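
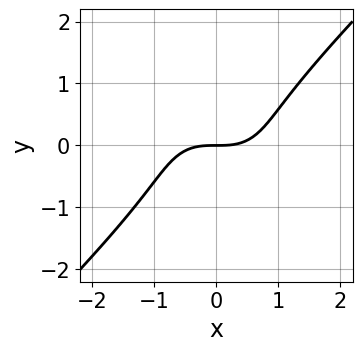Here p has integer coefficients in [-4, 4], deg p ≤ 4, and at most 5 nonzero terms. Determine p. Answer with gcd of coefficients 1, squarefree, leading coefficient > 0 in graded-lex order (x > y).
2*x^3 + x*y^2 - 3*y^3 - 3*y

(a) deg p = 3. The shape is more complex than any degree-2 curve.
(b) Against the integer gridlines: one x-axis crossing is at x = 0; it meets the y-axis at y = 0 (among the integer gridlines).
(c) Assembling these constraints gives the stated polynomial.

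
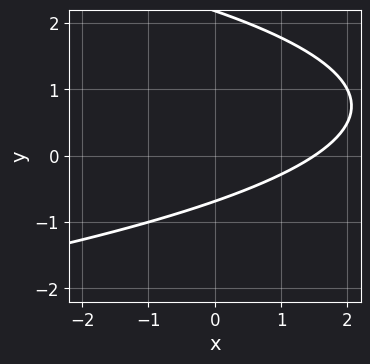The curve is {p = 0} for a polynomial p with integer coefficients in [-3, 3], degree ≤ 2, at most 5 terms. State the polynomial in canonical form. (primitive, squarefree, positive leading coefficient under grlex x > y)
(a) The degree is 2 — no degree-1 curve has this shape.
(b) The integer polynomial consistent with all of this is the stated p.

2*y^2 + 2*x - 3*y - 3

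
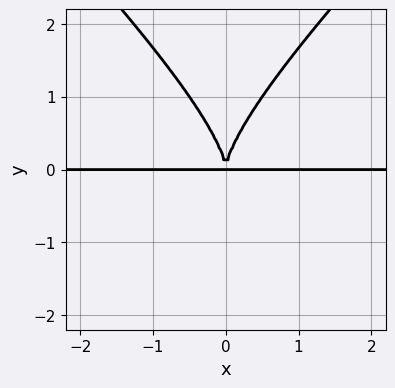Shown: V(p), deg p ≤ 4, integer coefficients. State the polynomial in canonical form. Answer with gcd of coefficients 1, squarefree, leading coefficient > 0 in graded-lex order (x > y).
(a) deg p = 4. No degree-3 curve has this shape.
(b) Symmetries: it's symmetric under x → −x, forcing even powers of x.
(c) Reading off the gridlines: every point of the x-axis in the box is on the curve.
(d) Assembling these constraints gives the stated polynomial.

x^2*y^2 - y^4 + 3*x^2*y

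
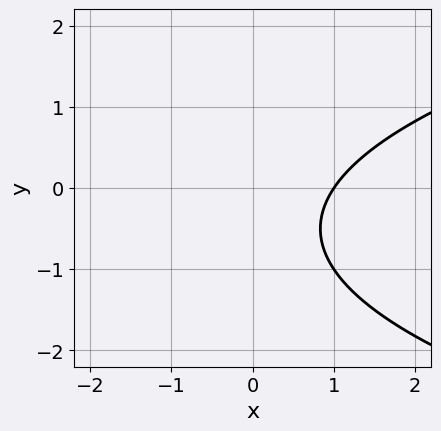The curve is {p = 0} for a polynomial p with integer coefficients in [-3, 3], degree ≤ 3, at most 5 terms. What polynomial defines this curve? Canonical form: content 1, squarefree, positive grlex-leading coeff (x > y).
First, degree: the shape is more complex than any degree-1 curve, so deg p = 2.
Next, against the integer gridlines: one x-axis crossing is at x = 1; no y-intercept at any integer in the box.
Finally, matching integer coefficients to the picture gives p.

2*y^2 - 3*x + 2*y + 3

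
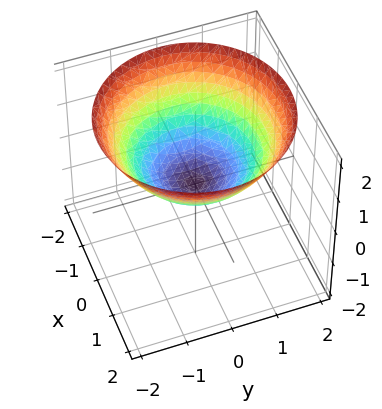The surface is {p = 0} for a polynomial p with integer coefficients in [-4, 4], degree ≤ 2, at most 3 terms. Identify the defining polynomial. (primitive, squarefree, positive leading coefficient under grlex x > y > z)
x^2 + y^2 - 2*z

The degree is 2 — a single bowl opening along one axis; a quadric.
By symmetry, the surface is invariant under rotation about z: p = q(x² + y², z).
Reading off the gridlines: one y-axis crossing is at y = 0; one x-axis crossing is at x = 0; one z-axis crossing is at z = 0.
Together with the visible shape, these determine p as stated.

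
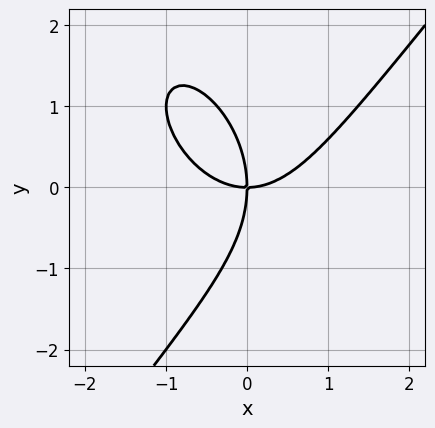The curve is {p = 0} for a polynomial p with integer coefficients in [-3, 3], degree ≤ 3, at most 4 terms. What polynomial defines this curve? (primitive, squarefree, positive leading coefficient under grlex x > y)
2*x^3 - y^3 - 3*x*y

First, the degree is 3 — the shape is more complex than any degree-2 curve.
Next, from the axis intercepts and sections: it crosses the x-axis at the gridline x = 0; it crosses the y-axis at the gridline y = 0.
Finally, together with the visible shape, these determine p as stated.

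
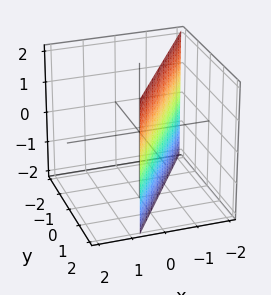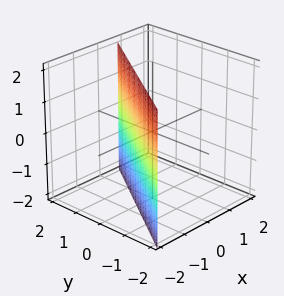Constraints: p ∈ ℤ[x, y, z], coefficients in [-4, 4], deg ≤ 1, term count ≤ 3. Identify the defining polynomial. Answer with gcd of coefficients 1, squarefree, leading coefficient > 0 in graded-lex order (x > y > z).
First, the degree is 1 — the surface is flat (a plane).
Then, from the visible intercepts: one y-axis crossing is at y = 1; it misses every integer gridline on the z-axis.
Finally, putting this together gives p.

3*x - 2*y + 2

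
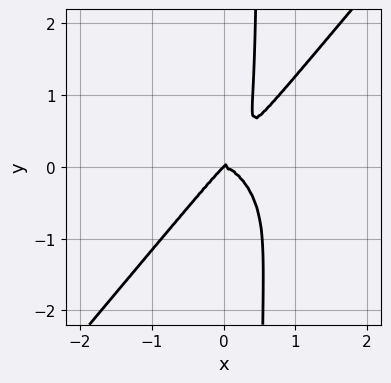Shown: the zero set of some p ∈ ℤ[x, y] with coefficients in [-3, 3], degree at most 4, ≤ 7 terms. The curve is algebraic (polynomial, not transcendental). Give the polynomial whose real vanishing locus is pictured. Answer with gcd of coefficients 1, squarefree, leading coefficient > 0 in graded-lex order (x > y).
2*x^4 + x^2*y^2 - 2*x*y^3 - x*y^2 + y^3

First, the degree is 4 — no degree-3 curve has this shape.
Then, from the axis intercepts and sections: one y-axis crossing is at y = 0; it crosses the x-axis at the gridline x = 0.
Finally, these observations pin down the coefficients.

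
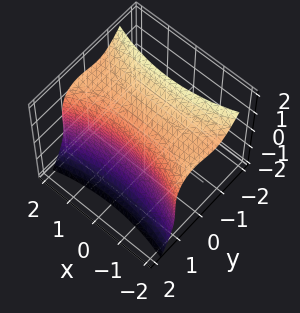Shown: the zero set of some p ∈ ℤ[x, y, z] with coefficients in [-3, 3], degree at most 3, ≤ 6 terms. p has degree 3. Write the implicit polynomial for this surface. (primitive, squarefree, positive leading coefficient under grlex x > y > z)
x^2*y - 3*y^3 - z^3 - 3*y + 3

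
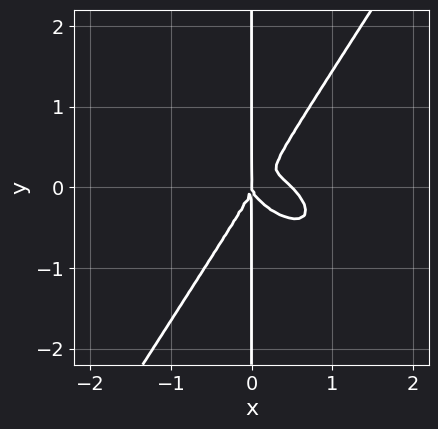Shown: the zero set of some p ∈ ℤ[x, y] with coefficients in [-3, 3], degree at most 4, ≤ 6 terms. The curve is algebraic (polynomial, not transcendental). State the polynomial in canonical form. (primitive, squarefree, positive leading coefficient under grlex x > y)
1. The degree is 4 — the shape is more complex than any degree-3 curve.
2. Reading off the gridlines: every point of the y-axis in the box is on the curve; one x-axis crossing is at x = 0.
3. Together with the visible shape, these determine p as stated.

2*x^4 + 2*x^3*y + x^2*y^2 - 2*x*y^3 - x^3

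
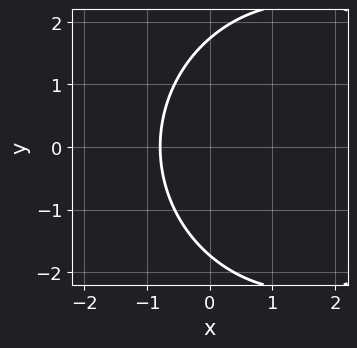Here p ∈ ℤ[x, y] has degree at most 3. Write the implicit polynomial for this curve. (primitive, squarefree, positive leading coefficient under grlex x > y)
x^2 + y^2 - 3*x - 3

(a) Degree: the shape is more complex than any degree-1 curve, so deg p = 2.
(b) Symmetries: mirror symmetry y ↦ −y ⇒ only even powers of y.
(c) Fitting integer coefficients to these (and the overall shape) gives p.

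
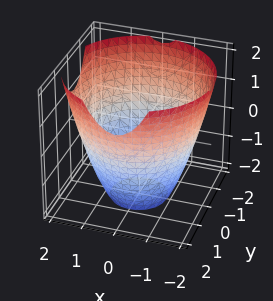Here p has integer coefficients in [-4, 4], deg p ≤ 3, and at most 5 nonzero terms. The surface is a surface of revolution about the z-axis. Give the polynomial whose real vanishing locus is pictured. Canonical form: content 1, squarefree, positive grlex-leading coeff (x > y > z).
First, the degree is 2 — no degree-1 surface has this shape.
Then, symmetry: the z-axis is an axis of rotation, so x and y enter only as x² + y².
Then, checking where it meets the axes: a circular section at z = 0 has radius between 1 and 2; it misses every integer gridline on the z-axis.
Finally, matching integer coefficients to the picture gives p.

x^2 + y^2 - z - 3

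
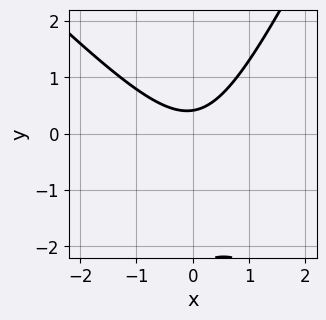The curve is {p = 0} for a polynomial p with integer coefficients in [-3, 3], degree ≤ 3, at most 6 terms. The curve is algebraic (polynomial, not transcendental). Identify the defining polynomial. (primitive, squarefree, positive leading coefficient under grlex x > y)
2*x^2 + x*y - y^2 - 2*y + 1

(a) The degree is 2 — a generic line meets the curve in up to 2 points.
(b) Checking where it meets the axes: no x-intercept at any integer in the box.
(c) Putting this together gives p.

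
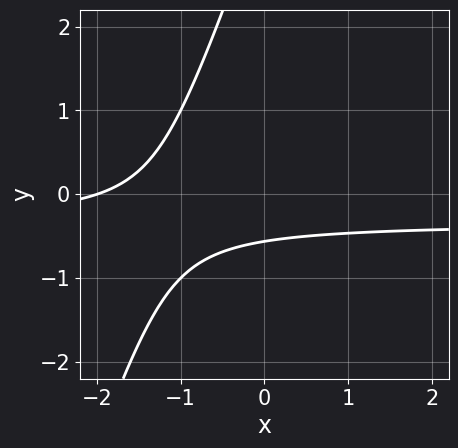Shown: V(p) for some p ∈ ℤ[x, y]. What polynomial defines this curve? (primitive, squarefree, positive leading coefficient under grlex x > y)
3*x*y - y^2 + x + 3*y + 2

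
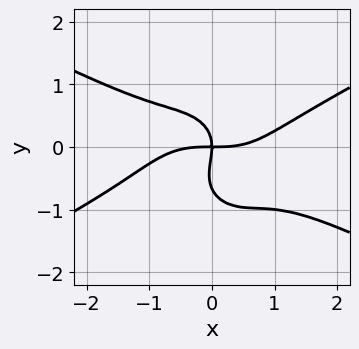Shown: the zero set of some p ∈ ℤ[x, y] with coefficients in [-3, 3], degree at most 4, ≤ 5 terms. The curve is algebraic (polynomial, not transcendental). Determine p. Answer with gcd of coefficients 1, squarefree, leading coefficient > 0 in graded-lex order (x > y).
x^4 - 3*x^2*y^2 - 3*y^4 - 2*y^3 - 3*x*y

1. The degree is 4 — the shape is more complex than any degree-3 curve.
2. Observable constraints: it crosses the x-axis at the gridline x = 0; it meets the y-axis at y = 0 (among the integer gridlines).
3. These observations pin down the coefficients.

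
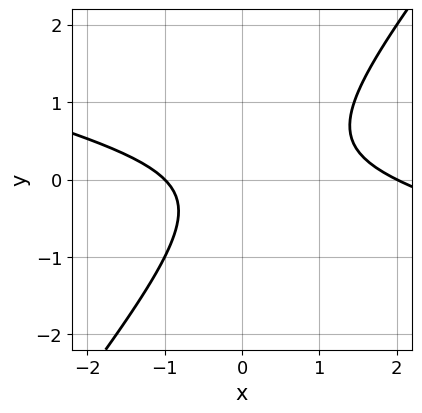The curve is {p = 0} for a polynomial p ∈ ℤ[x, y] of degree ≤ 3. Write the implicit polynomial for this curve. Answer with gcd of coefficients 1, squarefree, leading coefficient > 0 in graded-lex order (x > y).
x^2 + 3*x*y - 3*y^2 - x - 2

1. deg p = 2.
2. Against the integer gridlines: the curve avoids every integer y-axis point in the box; the x-axis gridline crossings are at x ∈ {-1, 2}.
3. Putting this together gives p.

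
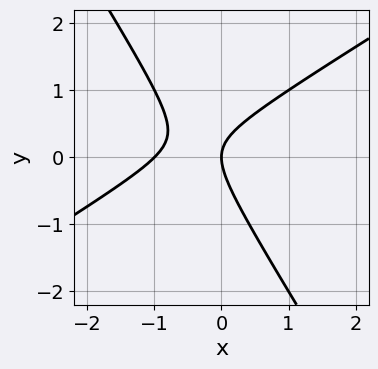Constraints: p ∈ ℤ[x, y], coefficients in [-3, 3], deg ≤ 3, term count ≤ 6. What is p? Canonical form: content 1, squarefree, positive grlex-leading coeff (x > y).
(a) Degree: no degree-1 curve has this shape, so deg p = 2.
(b) Reading off the gridlines: the x-axis gridline crossings are at x ∈ {-1, 0}; one y-axis crossing is at y = 0.
(c) Assembling these constraints gives the stated polynomial.

x^2 - x*y - y^2 + x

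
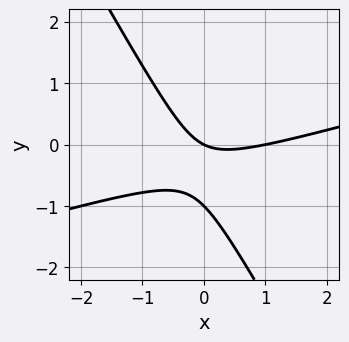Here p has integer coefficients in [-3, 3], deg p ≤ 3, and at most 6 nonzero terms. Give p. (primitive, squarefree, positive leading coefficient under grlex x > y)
x^2 - 3*x*y - 2*y^2 - x - 2*y

First, degree: the shape is more complex than any degree-1 curve, so deg p = 2.
Then, reading off the gridlines: the y-axis gridline crossings are at y ∈ {-1, 0}; the x-axis gridline crossings are at x ∈ {0, 1}.
Finally, putting this together gives p.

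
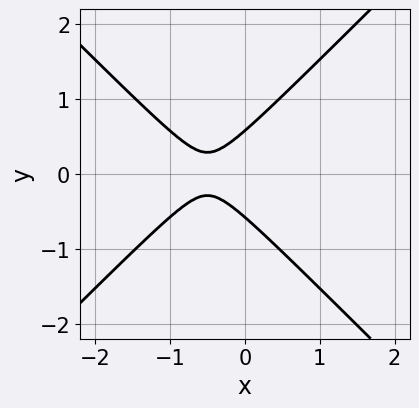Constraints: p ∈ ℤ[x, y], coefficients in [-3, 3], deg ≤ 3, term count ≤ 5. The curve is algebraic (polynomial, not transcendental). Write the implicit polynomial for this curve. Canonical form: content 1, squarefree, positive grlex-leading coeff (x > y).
3*x^2 - 3*y^2 + 3*x + 1

First, degree: a generic line meets the curve in up to 2 points, so deg p = 2.
Then, symmetries: the y ↦ −y reflection is a symmetry, so y appears only in even powers.
Then, from the axis intercepts and sections: it misses every integer gridline on the x-axis.
Finally, solving for integer coefficients yields p as stated.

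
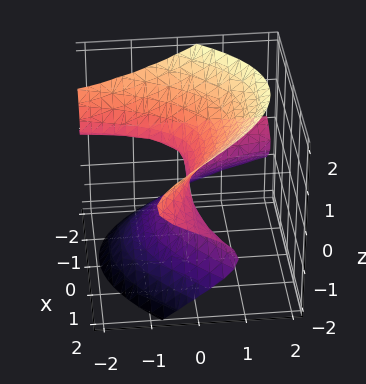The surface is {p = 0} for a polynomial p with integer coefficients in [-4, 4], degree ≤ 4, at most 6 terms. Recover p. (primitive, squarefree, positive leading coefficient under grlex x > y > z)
(a) deg p = 3. The shape is more complex than any degree-2 surface.
(b) Checking where it meets the axes: one z-axis crossing is at z = 0; it meets the y-axis at y = 0 (among the integer gridlines); the visible x-axis segment lies entirely on the surface.
(c) Putting this together gives p.

2*x^2*z + 3*y*z^2 - 3*z^3 + x*y + 2*y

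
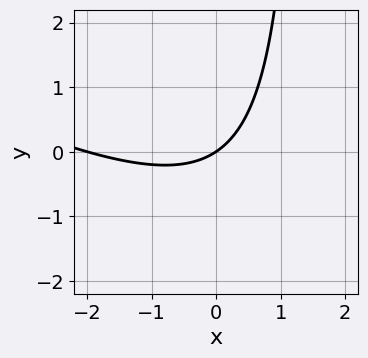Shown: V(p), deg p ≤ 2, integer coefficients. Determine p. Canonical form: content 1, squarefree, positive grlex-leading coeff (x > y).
x^2 + 2*x*y + 2*x - 3*y

The degree is 2 — the shape is more complex than any degree-1 curve.
From the axis intercepts and sections: the x-axis gridline crossings are at x ∈ {-2, 0}; it meets the y-axis at y = 0 (among the integer gridlines).
Together with the visible shape, these determine p as stated.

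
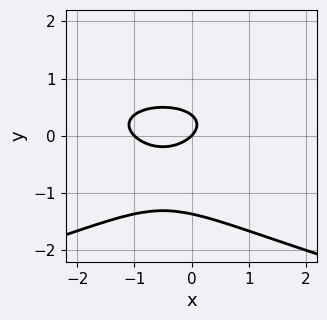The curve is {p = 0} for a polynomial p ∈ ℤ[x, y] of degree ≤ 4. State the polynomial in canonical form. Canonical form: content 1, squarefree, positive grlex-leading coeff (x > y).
1. The degree is 3 — the shape is more complex than any degree-2 curve.
2. Checking where it meets the axes: among the integer gridlines, it crosses the x-axis at x ∈ {-1, 0}; it crosses the y-axis at the gridline y = 0.
3. The integer polynomial consistent with all of this is the stated p.

2*y^3 + x^2 + 2*y^2 + x - y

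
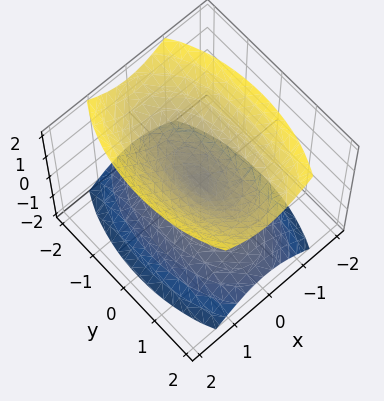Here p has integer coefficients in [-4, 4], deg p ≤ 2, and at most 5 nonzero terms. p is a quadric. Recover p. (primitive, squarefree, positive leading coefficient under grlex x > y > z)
(a) The picture has 2 separate pieces. Treating them together as one polynomial.
(b) The degree is 2 — a double cone through the origin; a quadric.
(c) Symmetries: the y ↦ −y reflection is a symmetry, so y appears only in even powers; the z ↦ −z reflection is a symmetry, so z appears only in even powers; it's symmetric under x → −x, forcing even powers of x.
(d) Observable constraints: one z-axis crossing is at z = 0; it meets the x-axis at x = 0 (among the integer gridlines); it crosses the y-axis at the gridline y = 0.
(e) Fitting integer coefficients to these (and the overall shape) gives p.

3*x^2 + y^2 - 2*z^2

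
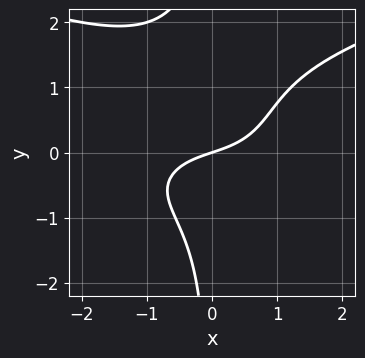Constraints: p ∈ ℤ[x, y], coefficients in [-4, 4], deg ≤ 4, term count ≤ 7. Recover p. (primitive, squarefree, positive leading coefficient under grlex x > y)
First, deg p = 4. No degree-3 curve has this shape.
Then, against the integer gridlines: it crosses the y-axis at the gridline y = 0; it crosses the x-axis at the gridline x = 0.
Finally, fitting integer coefficients to these (and the overall shape) gives p.

2*x*y^3 - x^3 - 2*x*y^2 - x + 3*y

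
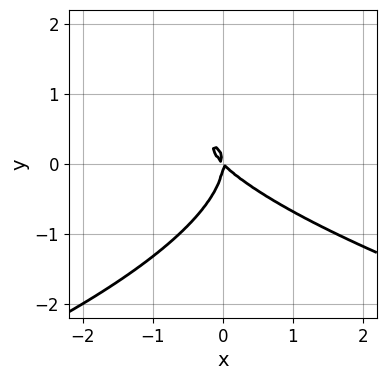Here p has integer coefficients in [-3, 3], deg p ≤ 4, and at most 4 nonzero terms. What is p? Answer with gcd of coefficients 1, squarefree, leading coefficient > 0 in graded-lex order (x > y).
y^3 + x^2 + x*y

First, the degree is 3 — no degree-2 curve has this shape.
Then, from the visible intercepts: it meets the x-axis at x = 0 (among the integer gridlines); it meets the y-axis at y = 0 (among the integer gridlines).
Finally, putting this together gives p.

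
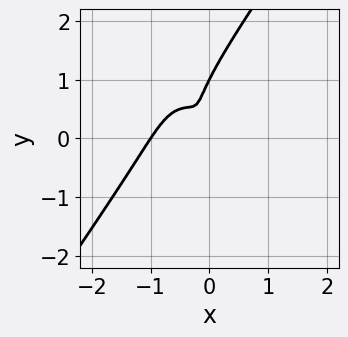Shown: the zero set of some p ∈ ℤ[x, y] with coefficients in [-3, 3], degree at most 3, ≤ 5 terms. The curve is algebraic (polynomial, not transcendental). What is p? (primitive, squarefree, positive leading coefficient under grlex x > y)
3*x^3 - y^3 + 3*x^2 + 2*x*y + y^2

deg p = 3. The shape is more complex than any degree-2 curve.
Reading off the gridlines: it crosses the y-axis at the gridline y = 1; one x-axis crossing is at x = -1.
Putting this together gives p.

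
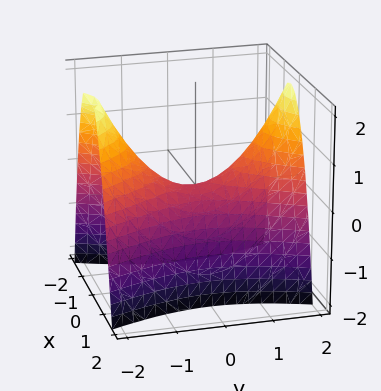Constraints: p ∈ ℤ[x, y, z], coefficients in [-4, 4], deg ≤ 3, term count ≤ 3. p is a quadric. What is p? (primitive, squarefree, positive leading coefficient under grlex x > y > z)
3*x^2 - y^2 + 2*z

First, deg p = 2. A saddle surface; a quadric.
Then, symmetries: the y ↦ −y reflection is a symmetry, so y appears only in even powers; it's symmetric under x → −x, forcing even powers of x.
Then, from the visible intercepts: one y-axis crossing is at y = 0; it meets the z-axis at z = 0 (among the integer gridlines); it meets the x-axis at x = 0 (among the integer gridlines).
Finally, together with the visible shape, these determine p as stated.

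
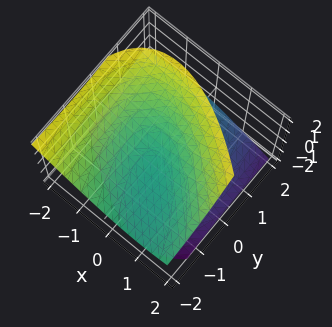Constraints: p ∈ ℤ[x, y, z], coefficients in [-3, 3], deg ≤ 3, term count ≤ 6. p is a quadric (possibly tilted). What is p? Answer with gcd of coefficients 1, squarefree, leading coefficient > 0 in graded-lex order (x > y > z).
2*x^2 + 2*x*y + y^2 + 3*y*z - 3*z^2 + 1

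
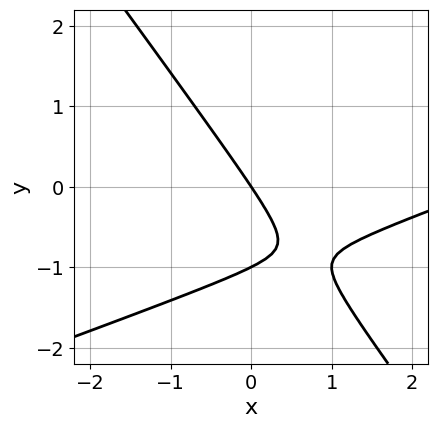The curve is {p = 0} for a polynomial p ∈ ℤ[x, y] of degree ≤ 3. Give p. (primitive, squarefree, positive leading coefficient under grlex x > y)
(a) The degree is 2 — no degree-1 curve has this shape.
(b) From the visible intercepts: it meets the x-axis at x = 0 (among the integer gridlines); among the integer gridlines, it crosses the y-axis at y ∈ {-1, 0}.
(c) These observations pin down the coefficients.

x^2 - 2*x*y - 2*y^2 - 3*x - 2*y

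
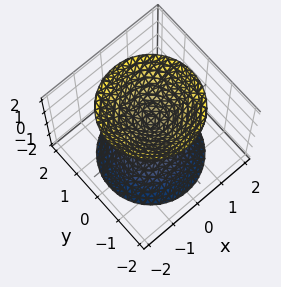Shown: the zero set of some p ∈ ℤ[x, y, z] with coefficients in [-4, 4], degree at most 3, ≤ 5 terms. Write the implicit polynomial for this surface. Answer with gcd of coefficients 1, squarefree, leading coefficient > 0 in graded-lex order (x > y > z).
First, there are 2 components. Treating them together as one polynomial.
Then, the degree is 2 — two separate bowl-shaped sheets opening away from each other; a quadric.
Next, symmetries: it's symmetric under z → −z, forcing even powers of z; the z-axis is an axis of rotation, so x and y enter only as x² + y².
Next, checking where it meets the axes: no x-intercept at any integer in the box; no y-intercept at any integer in the box; a circular section at z = 2 has radius between 1 and 2.
Finally, solving for integer coefficients yields p as stated.

3*x^2 + 3*y^2 - 2*z^2 + 1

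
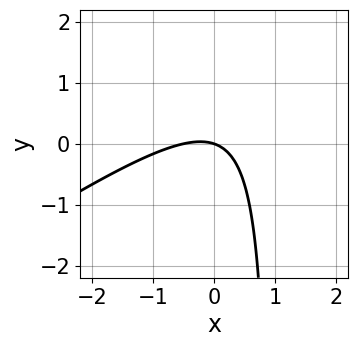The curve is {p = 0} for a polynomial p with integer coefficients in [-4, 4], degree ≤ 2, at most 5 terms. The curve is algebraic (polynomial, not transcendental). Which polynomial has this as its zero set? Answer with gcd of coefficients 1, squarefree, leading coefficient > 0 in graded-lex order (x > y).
The degree is 2 — a generic line meets the curve in up to 2 points.
Observable constraints: one x-axis crossing is at x = 0; one y-axis crossing is at y = 0.
Fitting integer coefficients to these (and the overall shape) gives p.

2*x^2 - 3*x*y + x + 3*y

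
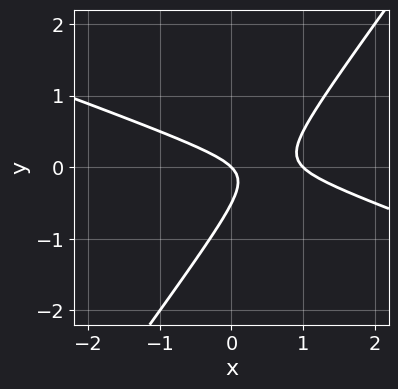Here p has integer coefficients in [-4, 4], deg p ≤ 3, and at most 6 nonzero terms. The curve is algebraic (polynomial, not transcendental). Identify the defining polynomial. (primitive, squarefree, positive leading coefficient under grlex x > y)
x^2 + 2*x*y - 2*y^2 - x - y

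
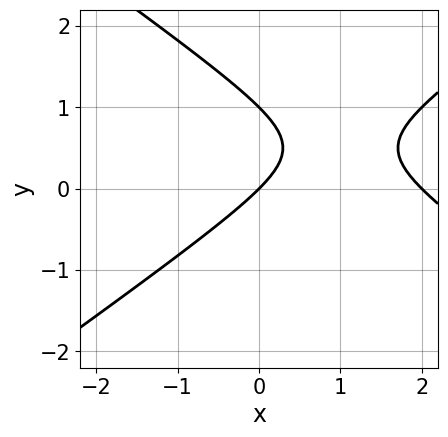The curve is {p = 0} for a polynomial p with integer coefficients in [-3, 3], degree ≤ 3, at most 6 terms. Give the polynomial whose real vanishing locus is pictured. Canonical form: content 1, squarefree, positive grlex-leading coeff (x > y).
x^2 - 2*y^2 - 2*x + 2*y

Degree: the shape is more complex than any degree-1 curve, so deg p = 2.
Reading off the gridlines: the y-axis gridline crossings are at y ∈ {0, 1}; among the integer gridlines, it crosses the x-axis at x ∈ {0, 2}.
Fitting integer coefficients to these (and the overall shape) gives p.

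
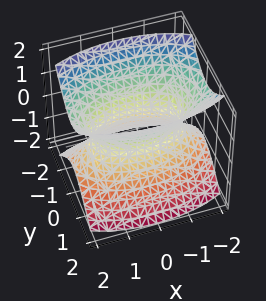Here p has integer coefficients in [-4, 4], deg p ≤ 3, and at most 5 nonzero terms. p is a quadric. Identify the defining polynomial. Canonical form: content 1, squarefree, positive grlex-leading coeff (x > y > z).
x^2 + 3*y^2 - 2*z^2 - 2

1. deg p = 2. One connected sheet with a waist; a quadric.
2. Symmetries: it's symmetric under x → −x, forcing even powers of x; it's symmetric under z → −z, forcing even powers of z; the y ↦ −y reflection is a symmetry, so y appears only in even powers.
3. Reading off the gridlines: it misses every integer gridline on the z-axis.
4. Fitting integer coefficients to these (and the overall shape) gives p.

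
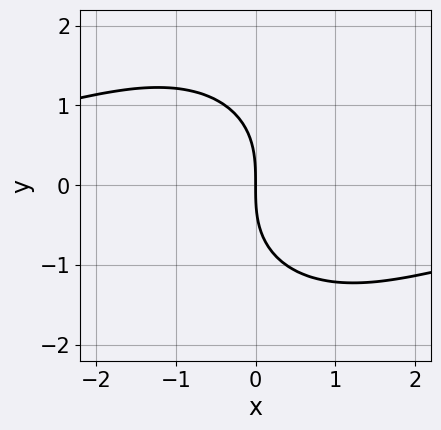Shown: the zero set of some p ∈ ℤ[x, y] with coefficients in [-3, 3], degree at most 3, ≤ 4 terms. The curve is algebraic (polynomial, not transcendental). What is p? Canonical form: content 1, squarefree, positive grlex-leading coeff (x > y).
1. Degree: no degree-2 curve has this shape, so deg p = 3.
2. Against the integer gridlines: one x-axis crossing is at x = 0; it crosses the y-axis at the gridline y = 0.
3. Fitting integer coefficients to these (and the overall shape) gives p.

x^2*y + y^3 + 3*x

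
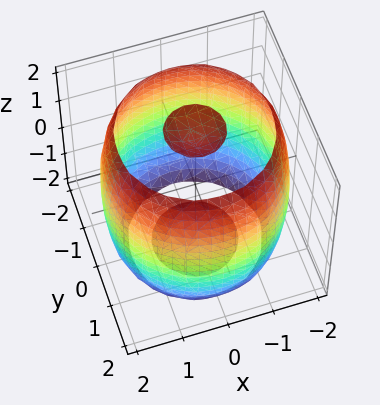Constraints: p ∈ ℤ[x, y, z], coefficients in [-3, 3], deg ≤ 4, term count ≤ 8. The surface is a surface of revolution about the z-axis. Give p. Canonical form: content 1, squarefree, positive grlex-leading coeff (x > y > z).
x^4 + 2*x^2*y^2 + y^4 - 3*x^2 - 3*y^2 + z^2 - 3

1. There are 3 components.
2. Degree: no degree-3 surface has this shape, so deg p = 4.
3. Symmetries: the surface is invariant under rotation about z: p = q(x² + y², z).
4. Checking where it meets the axes: a circular section at z = 1 has radius between 1 and 2.
5. Solving for integer coefficients yields p as stated.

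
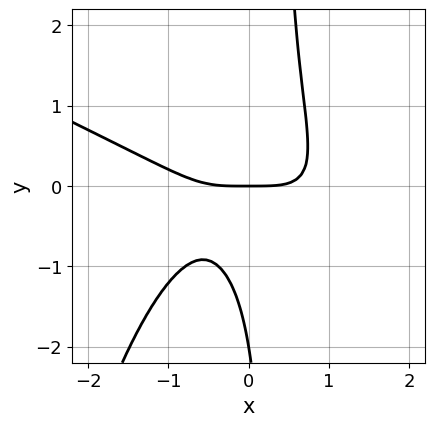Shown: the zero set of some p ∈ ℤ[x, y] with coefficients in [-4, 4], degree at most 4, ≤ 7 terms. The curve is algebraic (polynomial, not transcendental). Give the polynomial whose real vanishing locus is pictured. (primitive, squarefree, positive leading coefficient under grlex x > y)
x^4 + 2*x^3*y + 3*x*y^2 - y^2 - 2*y

deg p = 4. No degree-3 curve has this shape.
From the visible intercepts: it crosses the x-axis at the gridline x = 0; the y-axis gridline crossings are at y ∈ {-2, 0}.
Assembling these constraints gives the stated polynomial.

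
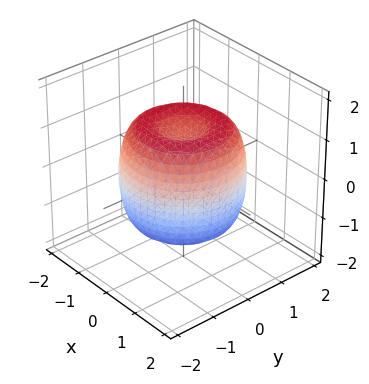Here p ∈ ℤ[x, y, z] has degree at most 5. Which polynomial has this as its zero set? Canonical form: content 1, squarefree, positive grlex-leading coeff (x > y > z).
First, the degree is 4 — the shape is more complex than any degree-3 surface.
Then, by symmetry, the surface is invariant under rotation about z: p = q(x² + y², z).
Next, from the axis intercepts and sections: the z-axis gridline crossings are at z ∈ {-1, 1}; a circular section at z = 1 has radius between 1 and 2.
Finally, together with the visible shape, these determine p as stated.

2*x^4 + 4*x^2*y^2 + 2*y^4 - 3*x^2 - 3*y^2 + 2*z^2 - 2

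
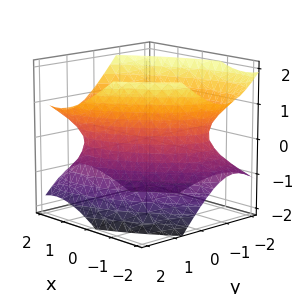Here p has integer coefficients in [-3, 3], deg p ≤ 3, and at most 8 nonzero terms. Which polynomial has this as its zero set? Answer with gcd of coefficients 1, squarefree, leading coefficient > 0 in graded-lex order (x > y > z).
(a) Degree: a generic line meets the surface in up to 2 points, so deg p = 2.
(b) Checking where it meets the axes: the y-axis gridline crossings are at y ∈ {-1, 1}; no z-intercept at any integer in the box.
(c) Fitting integer coefficients to these (and the overall shape) gives p.

2*x^2 - 3*x*y + 3*y^2 - y*z - 3*z^2 - 3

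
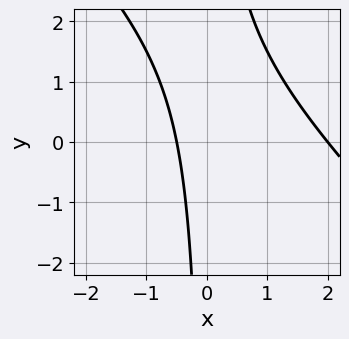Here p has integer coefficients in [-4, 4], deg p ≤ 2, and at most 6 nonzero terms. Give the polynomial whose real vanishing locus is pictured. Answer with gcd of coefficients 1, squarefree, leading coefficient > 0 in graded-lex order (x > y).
2*x^2 + 2*x*y - 3*x - 2

(a) deg p = 2. No degree-1 curve has this shape.
(b) Reading off the gridlines: one x-axis crossing is at x = 2; it misses every integer gridline on the y-axis.
(c) Assembling these constraints gives the stated polynomial.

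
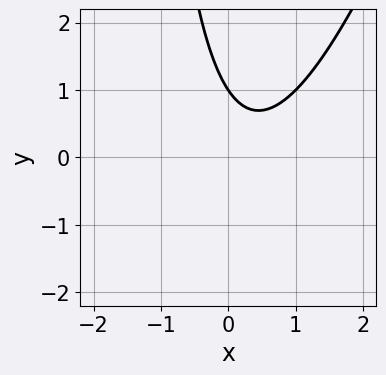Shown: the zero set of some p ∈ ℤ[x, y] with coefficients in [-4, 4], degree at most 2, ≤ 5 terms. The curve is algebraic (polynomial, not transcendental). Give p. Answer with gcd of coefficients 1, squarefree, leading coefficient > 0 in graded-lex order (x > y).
3*x^2 - x*y - 2*x - 2*y + 2

1. deg p = 2. A generic line meets the curve in up to 2 points.
2. Against the integer gridlines: it meets the y-axis at y = 1 (among the integer gridlines); it misses every integer gridline on the x-axis.
3. Fitting integer coefficients to these (and the overall shape) gives p.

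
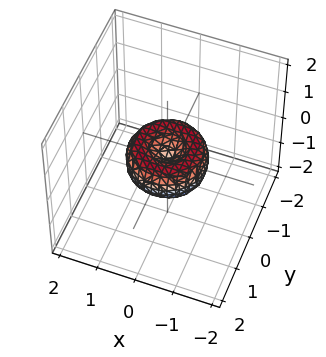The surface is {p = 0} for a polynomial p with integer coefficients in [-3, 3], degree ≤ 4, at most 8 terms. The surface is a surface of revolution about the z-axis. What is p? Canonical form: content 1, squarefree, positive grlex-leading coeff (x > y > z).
x^4 + 2*x^2*y^2 + y^4 - x^2 - y^2 + z^2

Degree: the shape is more complex than any degree-3 surface, so deg p = 4.
Symmetries: the surface is invariant under rotation about z: p = q(x² + y², z).
Against the integer gridlines: among the integer gridlines, it crosses the x-axis at x ∈ {-1, 0, 1}; among the integer gridlines, it crosses the y-axis at y ∈ {-1, 0, 1}; it meets the z-axis at z = 0 (among the integer gridlines); a circular section at z = 0 has radius exactly 1.
Putting this together gives p.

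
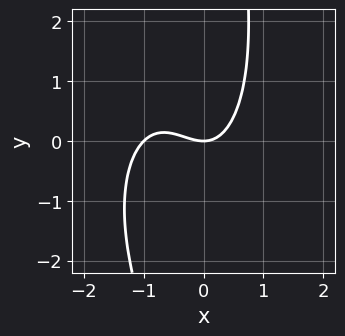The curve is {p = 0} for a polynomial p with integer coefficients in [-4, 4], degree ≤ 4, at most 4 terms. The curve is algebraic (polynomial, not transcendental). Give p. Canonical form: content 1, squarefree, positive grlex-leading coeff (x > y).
First, degree: the shape is more complex than any degree-2 curve, so deg p = 3.
Then, checking where it meets the axes: it crosses the y-axis at the gridline y = 0; the x-axis gridline crossings are at x ∈ {-1, 0}.
Finally, matching integer coefficients to the picture gives p.

3*x^3 + x*y^2 + 3*x^2 - 3*y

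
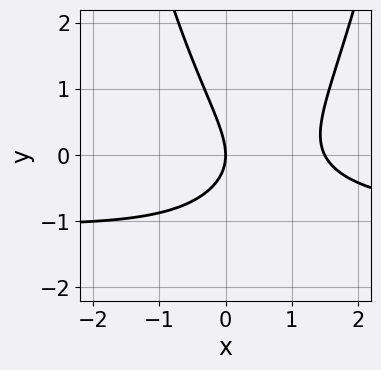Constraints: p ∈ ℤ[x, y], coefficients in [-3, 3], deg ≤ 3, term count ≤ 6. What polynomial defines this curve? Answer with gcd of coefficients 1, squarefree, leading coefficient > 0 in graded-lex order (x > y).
(a) deg p = 3. The shape is more complex than any degree-2 curve.
(b) Reading off the gridlines: it meets the x-axis at x = 0 (among the integer gridlines); it crosses the y-axis at the gridline y = 0.
(c) Putting this together gives p.

2*x^2*y + 2*x^2 - 2*x*y - 2*y^2 - 3*x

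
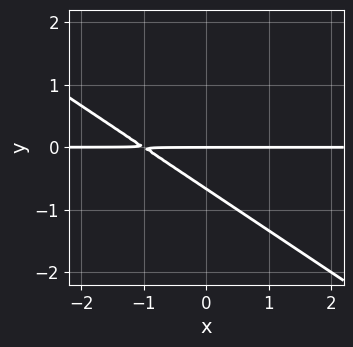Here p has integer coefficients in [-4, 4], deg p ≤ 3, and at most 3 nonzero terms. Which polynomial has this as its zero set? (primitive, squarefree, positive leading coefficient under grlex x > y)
(a) deg p = 2. No degree-1 curve has this shape.
(b) Against the integer gridlines: it meets the y-axis at y = 0 (among the integer gridlines); every point of the x-axis in the box is on the curve.
(c) Assembling these constraints gives the stated polynomial.

2*x*y + 3*y^2 + 2*y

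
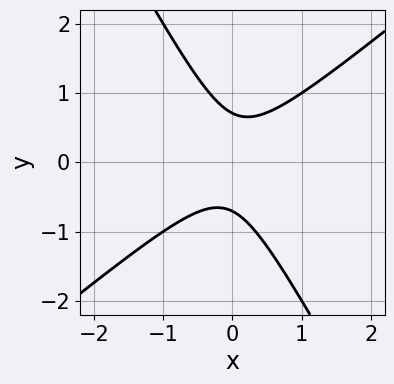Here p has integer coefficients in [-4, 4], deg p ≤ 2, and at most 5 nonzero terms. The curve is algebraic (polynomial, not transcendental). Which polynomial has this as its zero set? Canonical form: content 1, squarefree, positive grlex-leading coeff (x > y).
3*x^2 - 2*x*y - 2*y^2 + 1

deg p = 2. A generic line meets the curve in up to 2 points.
Observable constraints: no x-intercept at any integer in the box.
The integer polynomial consistent with all of this is the stated p.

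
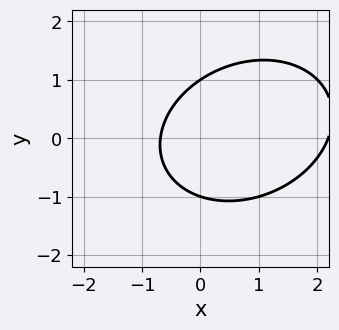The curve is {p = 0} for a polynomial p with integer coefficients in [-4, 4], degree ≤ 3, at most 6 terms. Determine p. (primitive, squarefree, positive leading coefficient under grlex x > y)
2*x^2 - x*y + 3*y^2 - 3*x - 3

First, degree: a generic line meets the curve in up to 2 points, so deg p = 2.
Next, reading off the gridlines: among the integer gridlines, it crosses the y-axis at y ∈ {-1, 1}.
Finally, assembling these constraints gives the stated polynomial.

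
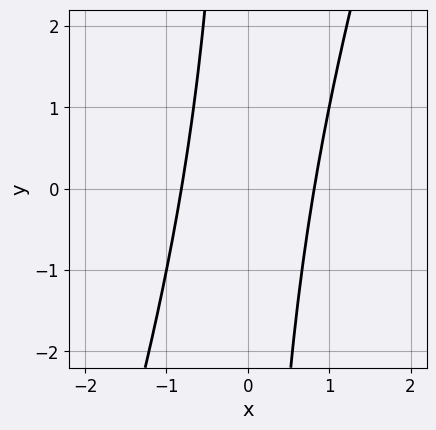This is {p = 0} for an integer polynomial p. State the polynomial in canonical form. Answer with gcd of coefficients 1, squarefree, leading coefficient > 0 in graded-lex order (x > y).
Degree: no degree-1 curve has this shape, so deg p = 2.
From the visible intercepts: no y-intercept at any integer in the box.
Matching integer coefficients to the picture gives p.

3*x^2 - x*y - 2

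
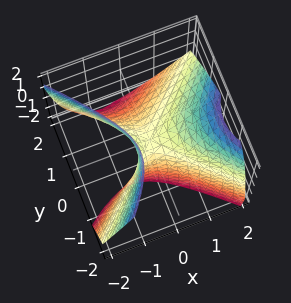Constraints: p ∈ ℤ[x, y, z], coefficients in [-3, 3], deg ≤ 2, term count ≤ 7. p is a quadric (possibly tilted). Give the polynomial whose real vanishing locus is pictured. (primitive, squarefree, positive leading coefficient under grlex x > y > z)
3*x^2 - 2*x*z - 3*y^2 - 2*y*z - 2*z

(a) Degree: the shape is more complex than any degree-1 surface, so deg p = 2.
(b) From the axis intercepts and sections: one y-axis crossing is at y = 0; one x-axis crossing is at x = 0.
(c) Assembling these constraints gives the stated polynomial.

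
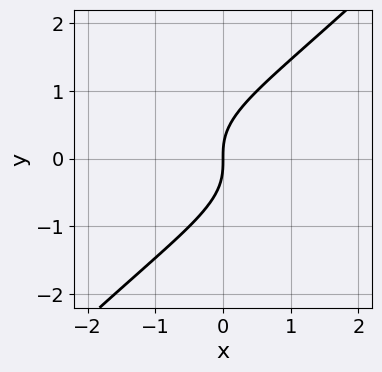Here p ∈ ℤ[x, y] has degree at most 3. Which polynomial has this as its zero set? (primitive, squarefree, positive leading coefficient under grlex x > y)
x*y^2 - y^3 + x

1. deg p = 3.
2. From the axis intercepts and sections: it meets the x-axis at x = 0 (among the integer gridlines); it meets the y-axis at y = 0 (among the integer gridlines).
3. Fitting integer coefficients to these (and the overall shape) gives p.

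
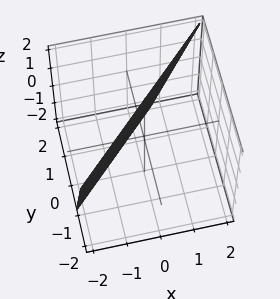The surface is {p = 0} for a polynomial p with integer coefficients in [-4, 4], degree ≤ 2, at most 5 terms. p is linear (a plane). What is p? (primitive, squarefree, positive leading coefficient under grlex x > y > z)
3*x - 3*y - z + 2

(a) Degree: every cross-section is a straight line — this is a plane, so deg p = 1.
(b) From the visible intercepts: one z-axis crossing is at z = 2.
(c) Assembling these constraints gives the stated polynomial.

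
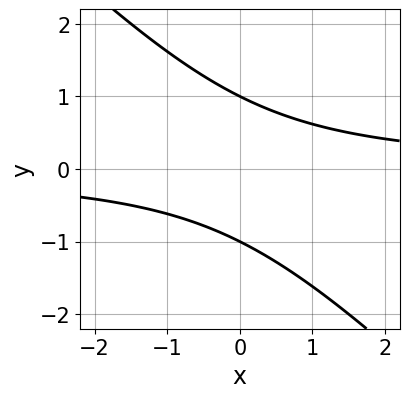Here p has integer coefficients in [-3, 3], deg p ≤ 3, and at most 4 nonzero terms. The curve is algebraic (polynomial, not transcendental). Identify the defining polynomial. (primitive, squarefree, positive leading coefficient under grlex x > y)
First, deg p = 2. A generic line meets the curve in up to 2 points.
Next, against the integer gridlines: among the integer gridlines, it crosses the y-axis at y ∈ {-1, 1}; it misses every integer gridline on the x-axis.
Finally, matching integer coefficients to the picture gives p.

x*y + y^2 - 1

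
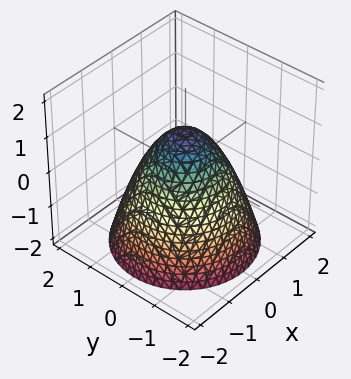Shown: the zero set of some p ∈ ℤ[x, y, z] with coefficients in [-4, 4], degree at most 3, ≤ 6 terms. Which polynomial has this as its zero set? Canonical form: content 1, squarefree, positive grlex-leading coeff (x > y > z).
x^2 + y^2 + z - 1

First, degree: no degree-1 surface has this shape, so deg p = 2.
Then, symmetry: the z-axis is an axis of rotation, so x and y enter only as x² + y².
Then, from the visible intercepts: among the integer gridlines, it crosses the x-axis at x ∈ {-1, 1}; a circular section at z = 0 has radius exactly 1; the y-axis gridline crossings are at y ∈ {-1, 1}.
Finally, fitting integer coefficients to these (and the overall shape) gives p. Check: (0, 0, 1) on the z-axis lies on the surface, and p(0, 0, 1) = 0. ✓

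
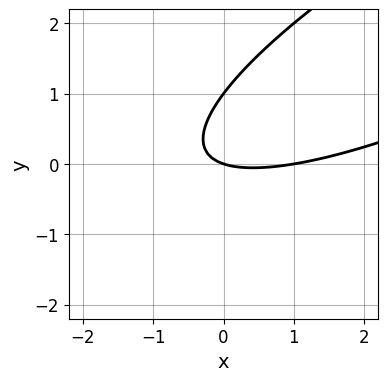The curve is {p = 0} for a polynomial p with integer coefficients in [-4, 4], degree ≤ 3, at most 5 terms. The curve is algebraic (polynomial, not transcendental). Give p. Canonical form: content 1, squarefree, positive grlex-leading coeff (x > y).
x^2 - 3*x*y + 3*y^2 - x - 3*y

1. deg p = 2.
2. Reading off the gridlines: among the integer gridlines, it crosses the x-axis at x ∈ {0, 1}; the y-axis gridline crossings are at y ∈ {0, 1}.
3. Assembling these constraints gives the stated polynomial.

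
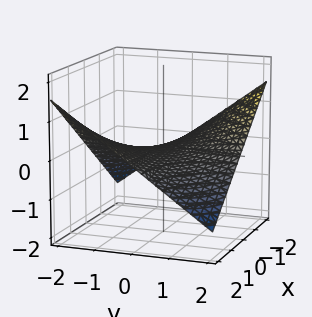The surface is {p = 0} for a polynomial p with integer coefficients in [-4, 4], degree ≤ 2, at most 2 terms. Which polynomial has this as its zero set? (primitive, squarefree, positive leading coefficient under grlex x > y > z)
First, deg p = 2. A hyperbolic paraboloid; a quadric.
Next, checking where it meets the axes: the visible x-axis segment lies entirely on the surface; it meets the z-axis at z = 0 (among the integer gridlines).
Finally, together with the visible shape, these determine p as stated. Check: (0, 1, 0) on the y-axis lies on the surface, and p(0, 1, 0) = 0. ✓

x*y + 3*z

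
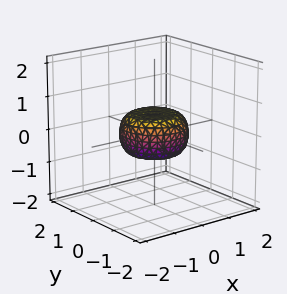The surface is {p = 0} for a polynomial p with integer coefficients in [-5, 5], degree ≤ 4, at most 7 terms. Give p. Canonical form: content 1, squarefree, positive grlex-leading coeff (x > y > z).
(a) deg p = 4.
(b) By symmetry, the z-axis is an axis of rotation, so x and y enter only as x² + y².
(c) Against the integer gridlines: a circular section at z = 0 has radius exactly 1; the y-axis gridline crossings are at y ∈ {-1, 1}; among the integer gridlines, it crosses the x-axis at x ∈ {-1, 1}.
(d) Assembling these constraints gives the stated polynomial.

2*x^4 + 4*x^2*y^2 + 2*y^4 - x^2 - y^2 + 3*z^2 - 1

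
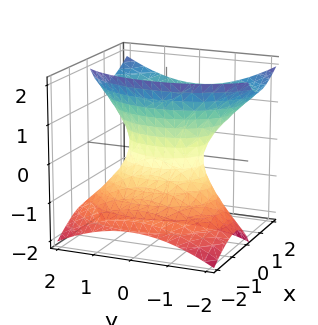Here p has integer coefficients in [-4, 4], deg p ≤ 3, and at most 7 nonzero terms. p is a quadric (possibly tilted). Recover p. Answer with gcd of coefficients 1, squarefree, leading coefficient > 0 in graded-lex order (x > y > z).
2*x^2 - 2*x*z + y^2 - z^2 - 1

(a) deg p = 2.
(b) From the visible intercepts: it misses every integer gridline on the z-axis; the y-axis gridline crossings are at y ∈ {-1, 1}.
(c) Solving for integer coefficients yields p as stated.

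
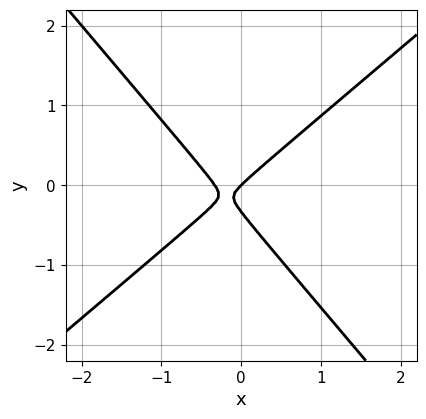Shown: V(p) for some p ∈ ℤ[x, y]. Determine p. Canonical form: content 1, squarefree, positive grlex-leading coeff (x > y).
1. The degree is 2 — no degree-1 curve has this shape.
2. Against the integer gridlines: it crosses the x-axis at the gridline x = 0; one y-axis crossing is at y = 0.
3. Fitting integer coefficients to these (and the overall shape) gives p.

3*x^2 - x*y - 3*y^2 + x - y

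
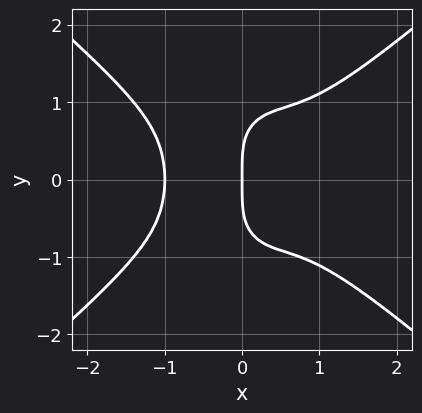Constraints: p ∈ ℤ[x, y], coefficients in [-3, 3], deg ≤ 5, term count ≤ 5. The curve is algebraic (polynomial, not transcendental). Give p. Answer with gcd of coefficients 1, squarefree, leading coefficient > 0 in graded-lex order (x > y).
2*x^4 - 2*x^2*y^2 - y^4 + 2*x

(a) The degree is 4 — no degree-3 curve has this shape.
(b) Symmetries: the y ↦ −y reflection is a symmetry, so y appears only in even powers.
(c) Against the integer gridlines: the x-axis gridline crossings are at x ∈ {-1, 0}; it crosses the y-axis at the gridline y = 0.
(d) Together with the visible shape, these determine p as stated.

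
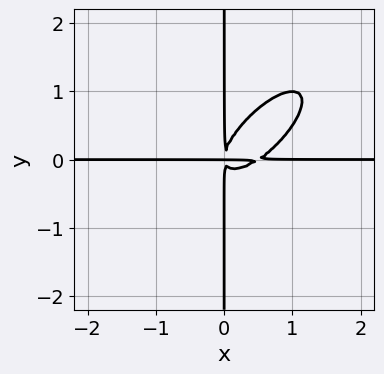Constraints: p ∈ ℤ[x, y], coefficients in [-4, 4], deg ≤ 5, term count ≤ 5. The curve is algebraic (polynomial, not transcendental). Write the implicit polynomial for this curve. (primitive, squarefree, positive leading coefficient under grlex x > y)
2*x^3*y - 3*x^2*y^2 + 2*x*y^3 - x^2*y

1. The degree is 4 — the shape is more complex than any degree-3 curve.
2. Checking where it meets the axes: every point of the y-axis in the box is on the curve; the visible x-axis segment lies entirely on the curve.
3. The integer polynomial consistent with all of this is the stated p.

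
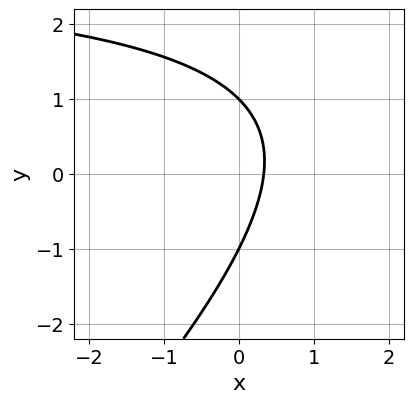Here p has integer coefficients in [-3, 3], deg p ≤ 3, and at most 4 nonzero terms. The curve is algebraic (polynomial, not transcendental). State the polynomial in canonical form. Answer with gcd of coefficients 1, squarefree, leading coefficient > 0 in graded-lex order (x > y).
1. The degree is 2 — the shape is more complex than any degree-1 curve.
2. From the axis intercepts and sections: the y-axis gridline crossings are at y ∈ {-1, 1}.
3. Together with the visible shape, these determine p as stated.

x*y - y^2 - 3*x + 1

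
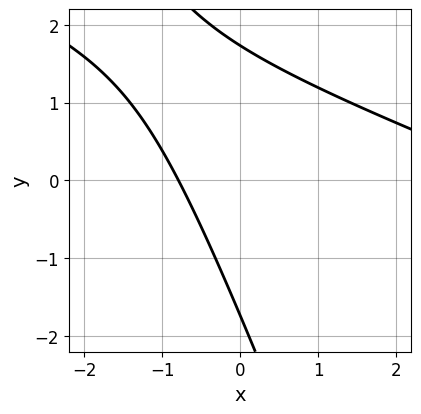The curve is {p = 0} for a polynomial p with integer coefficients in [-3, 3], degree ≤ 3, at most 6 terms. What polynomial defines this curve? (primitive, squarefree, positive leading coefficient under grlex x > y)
x^2 + 3*x*y + y^2 - 3*x - 3

(a) Degree: the shape is more complex than any degree-1 curve, so deg p = 2.
(b) Putting this together gives p.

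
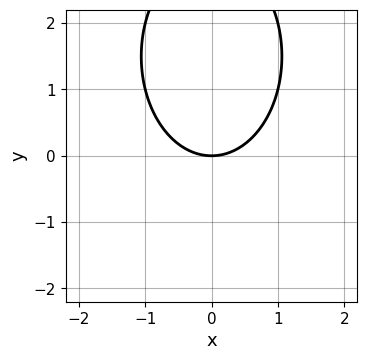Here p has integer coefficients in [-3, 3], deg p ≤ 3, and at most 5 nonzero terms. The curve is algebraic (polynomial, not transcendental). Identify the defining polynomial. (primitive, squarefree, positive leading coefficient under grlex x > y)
2*x^2 + y^2 - 3*y

1. deg p = 2. The shape is more complex than any degree-1 curve.
2. Symmetries: mirror symmetry x ↦ −x ⇒ only even powers of x.
3. Reading off the gridlines: it meets the y-axis at y = 0 (among the integer gridlines); it meets the x-axis at x = 0 (among the integer gridlines).
4. Together with the visible shape, these determine p as stated.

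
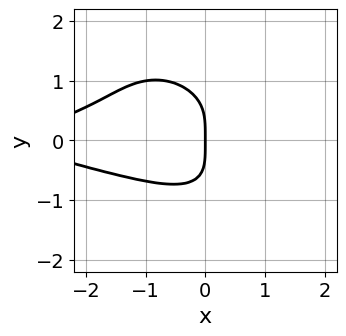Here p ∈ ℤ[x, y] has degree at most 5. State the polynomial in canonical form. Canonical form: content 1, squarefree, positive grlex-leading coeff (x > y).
2*x^2*y^2 + 2*x*y^3 + 2*y^4 + x^2 + 3*x

Degree: a generic line meets the curve in up to 4 points, so deg p = 4.
Checking where it meets the axes: it meets the y-axis at y = 0 (among the integer gridlines); it meets the x-axis at x = 0 (among the integer gridlines).
Matching integer coefficients to the picture gives p.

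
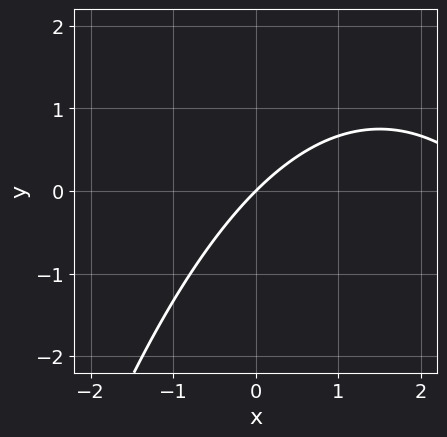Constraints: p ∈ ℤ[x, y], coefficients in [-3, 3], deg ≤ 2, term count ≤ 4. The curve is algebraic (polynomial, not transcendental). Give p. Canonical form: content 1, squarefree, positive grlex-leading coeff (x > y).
x^2 - 3*x + 3*y

The degree is 2 — a generic line meets the curve in up to 2 points.
Checking where it meets the axes: one x-axis crossing is at x = 0; it meets the y-axis at y = 0 (among the integer gridlines).
Assembling these constraints gives the stated polynomial.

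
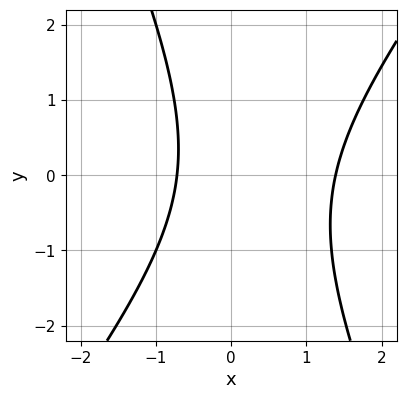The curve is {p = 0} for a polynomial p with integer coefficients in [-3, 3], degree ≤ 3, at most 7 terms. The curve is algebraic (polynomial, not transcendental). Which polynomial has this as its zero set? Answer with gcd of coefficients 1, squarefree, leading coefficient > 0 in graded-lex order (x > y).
3*x^2 - x*y - y^2 - 2*x - 3

(a) deg p = 2.
(b) From the axis intercepts and sections: it misses every integer gridline on the y-axis.
(c) Together with the visible shape, these determine p as stated.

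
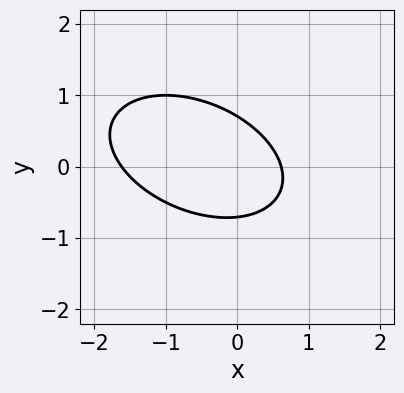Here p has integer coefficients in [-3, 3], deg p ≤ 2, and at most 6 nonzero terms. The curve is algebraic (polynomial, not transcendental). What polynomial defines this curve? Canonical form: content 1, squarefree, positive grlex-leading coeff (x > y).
x^2 + x*y + 2*y^2 + x - 1

1. deg p = 2. A generic line meets the curve in up to 2 points.
2. Putting this together gives p.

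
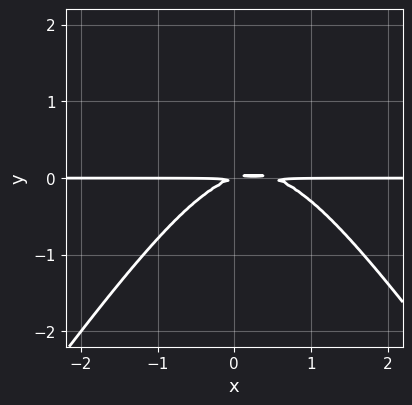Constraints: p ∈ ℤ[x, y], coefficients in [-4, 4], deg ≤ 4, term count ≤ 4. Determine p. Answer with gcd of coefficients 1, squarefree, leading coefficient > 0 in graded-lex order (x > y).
2*x^2*y - y^3 - x*y + 3*y^2

1. Degree: the shape is more complex than any degree-2 curve, so deg p = 3.
2. Against the integer gridlines: the visible x-axis segment lies entirely on the curve.
3. Assembling these constraints gives the stated polynomial.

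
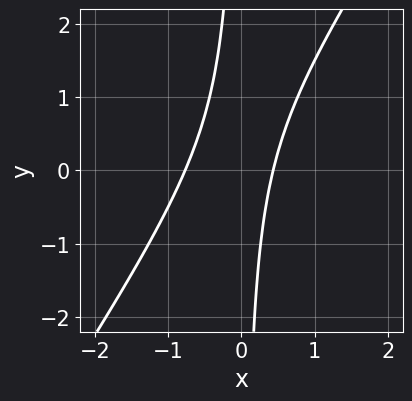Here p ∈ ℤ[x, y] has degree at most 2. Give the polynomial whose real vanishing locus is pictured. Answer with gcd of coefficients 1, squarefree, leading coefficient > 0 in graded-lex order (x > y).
(a) Degree: the shape is more complex than any degree-1 curve, so deg p = 2.
(b) Observable constraints: the curve avoids every integer y-axis point in the box.
(c) Fitting integer coefficients to these (and the overall shape) gives p.

3*x^2 - 2*x*y + x - 1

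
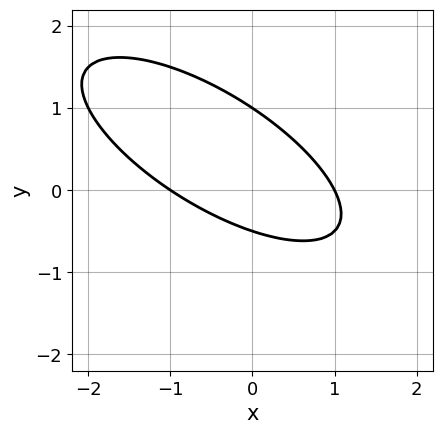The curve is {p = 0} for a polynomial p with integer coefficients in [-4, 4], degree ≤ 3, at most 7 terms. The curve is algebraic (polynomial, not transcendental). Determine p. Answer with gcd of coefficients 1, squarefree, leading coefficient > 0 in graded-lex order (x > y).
x^2 + 2*x*y + 2*y^2 - y - 1

First, deg p = 2. The shape is more complex than any degree-1 curve.
Next, from the visible intercepts: among the integer gridlines, it crosses the x-axis at x ∈ {-1, 1}; it crosses the y-axis at the gridline y = 1.
Finally, matching integer coefficients to the picture gives p.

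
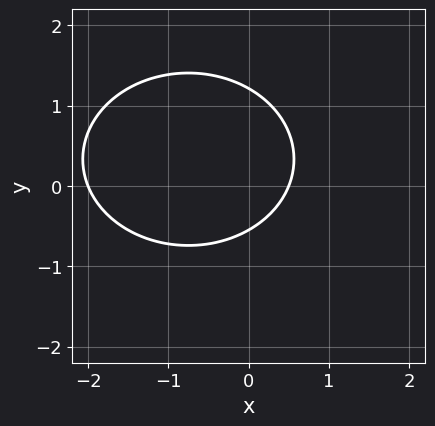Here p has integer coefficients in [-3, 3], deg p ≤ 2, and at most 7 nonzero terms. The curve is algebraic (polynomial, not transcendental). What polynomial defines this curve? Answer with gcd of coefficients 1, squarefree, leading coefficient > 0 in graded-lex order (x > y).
2*x^2 + 3*y^2 + 3*x - 2*y - 2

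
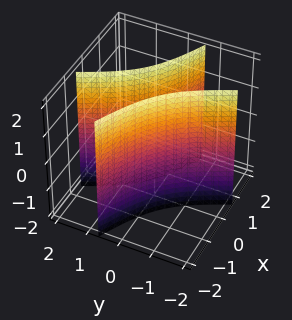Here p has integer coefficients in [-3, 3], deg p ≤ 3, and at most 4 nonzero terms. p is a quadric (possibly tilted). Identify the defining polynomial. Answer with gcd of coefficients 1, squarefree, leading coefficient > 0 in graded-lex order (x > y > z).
x^2 + 3*x*y + y^2 - 1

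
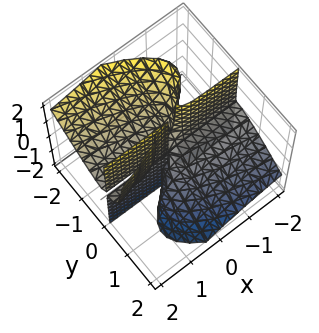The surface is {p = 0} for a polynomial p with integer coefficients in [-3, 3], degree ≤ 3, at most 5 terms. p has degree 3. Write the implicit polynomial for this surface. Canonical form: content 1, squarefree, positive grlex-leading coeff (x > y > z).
First, I count 2 distinct pieces.
Next, the degree is 3 — no degree-2 surface has this shape.
Next, from the axis intercepts and sections: one y-axis crossing is at y = 0; every point of the x-axis in the box is on the surface.
Finally, fitting integer coefficients to these (and the overall shape) gives p.

x*y*z - 2*y^3 - 2*y^2*z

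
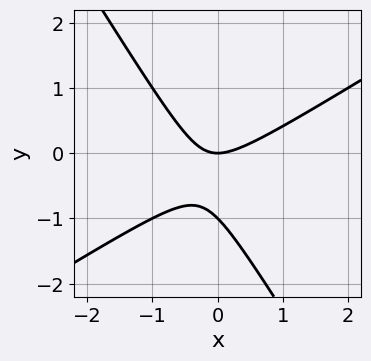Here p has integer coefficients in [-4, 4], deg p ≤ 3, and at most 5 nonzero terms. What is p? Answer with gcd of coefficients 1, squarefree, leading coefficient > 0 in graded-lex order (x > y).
1. Degree: no degree-1 curve has this shape, so deg p = 2.
2. From the visible intercepts: one x-axis crossing is at x = 0; the y-axis gridline crossings are at y ∈ {-1, 0}.
3. Together with the visible shape, these determine p as stated.

x^2 - x*y - y^2 - y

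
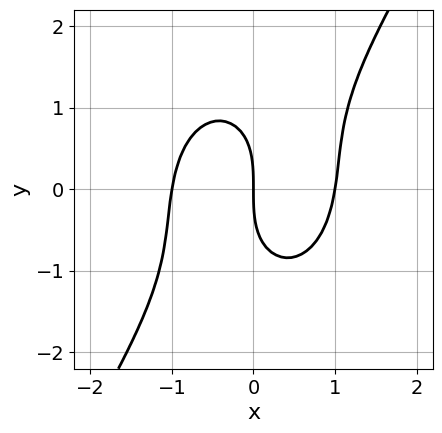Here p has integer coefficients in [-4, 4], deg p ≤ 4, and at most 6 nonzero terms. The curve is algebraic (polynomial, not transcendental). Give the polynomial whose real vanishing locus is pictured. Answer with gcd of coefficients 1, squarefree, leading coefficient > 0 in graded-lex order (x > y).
(a) Degree: the shape is more complex than any degree-2 curve, so deg p = 3.
(b) Against the integer gridlines: it crosses the y-axis at the gridline y = 0; among the integer gridlines, it crosses the x-axis at x ∈ {-1, 0, 1}.
(c) The integer polynomial consistent with all of this is the stated p.

3*x^3 - x^2*y + x*y^2 - y^3 - 3*x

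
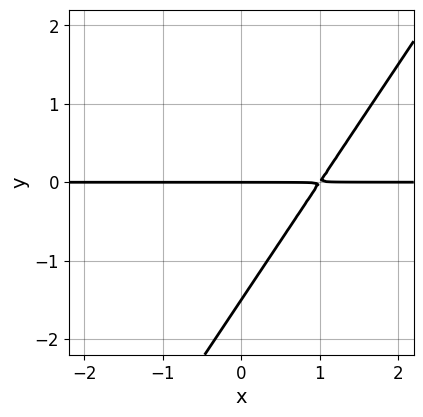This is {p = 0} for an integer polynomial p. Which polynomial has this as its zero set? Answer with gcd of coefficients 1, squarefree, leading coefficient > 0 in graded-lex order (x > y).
3*x*y - 2*y^2 - 3*y

(a) deg p = 2. A generic line meets the curve in up to 2 points.
(b) Checking where it meets the axes: every point of the x-axis in the box is on the curve; one y-axis crossing is at y = 0.
(c) Together with the visible shape, these determine p as stated.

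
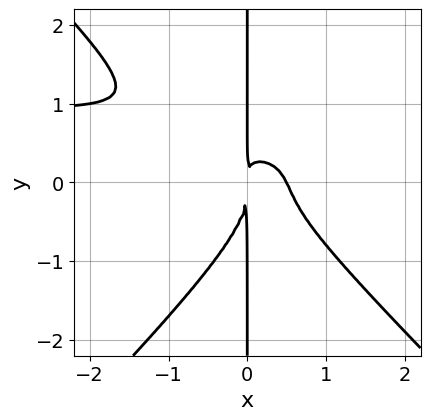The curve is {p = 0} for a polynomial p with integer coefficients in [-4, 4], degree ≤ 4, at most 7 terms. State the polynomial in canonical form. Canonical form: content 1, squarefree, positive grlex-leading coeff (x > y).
First, the degree is 4 — the shape is more complex than any degree-3 curve.
Then, checking where it meets the axes: every point of the y-axis in the box is on the curve.
Finally, the integer polynomial consistent with all of this is the stated p.

2*x^3*y - 2*x*y^3 - 2*x^3 - 2*x^2*y + x^2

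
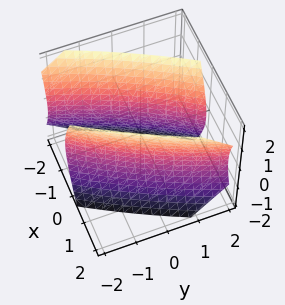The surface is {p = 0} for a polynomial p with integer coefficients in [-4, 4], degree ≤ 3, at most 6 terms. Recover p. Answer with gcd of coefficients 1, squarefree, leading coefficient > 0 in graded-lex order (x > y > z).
First, the picture has 2 separate pieces. Treating them together as one polynomial.
Then, the degree is 2 — no degree-1 surface has this shape.
Then, reading off the gridlines: the x-axis gridline crossings are at x ∈ {-1, 1}; the surface avoids every integer z-axis point in the box.
Finally, matching integer coefficients to the picture gives p.

3*x^2 - 3*x*y + y^2 - z^2 - 3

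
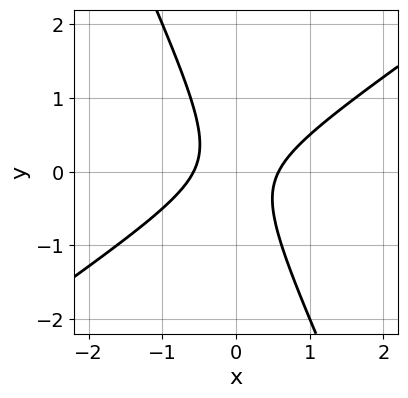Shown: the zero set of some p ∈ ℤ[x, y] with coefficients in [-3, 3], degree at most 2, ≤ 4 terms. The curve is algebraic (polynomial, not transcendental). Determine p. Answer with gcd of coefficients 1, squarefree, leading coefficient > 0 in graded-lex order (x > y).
3*x^2 - 3*x*y - 2*y^2 - 1

First, the degree is 2 — the shape is more complex than any degree-1 curve.
Next, checking where it meets the axes: the curve avoids every integer y-axis point in the box.
Finally, together with the visible shape, these determine p as stated.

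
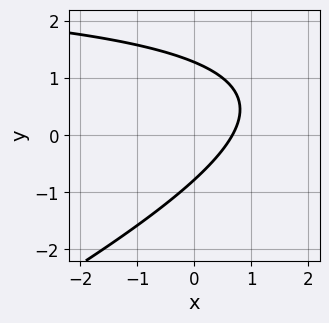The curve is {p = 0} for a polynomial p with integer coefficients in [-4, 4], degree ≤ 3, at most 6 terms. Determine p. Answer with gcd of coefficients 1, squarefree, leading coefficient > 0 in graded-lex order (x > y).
1. deg p = 2. No degree-1 curve has this shape.
2. The integer polynomial consistent with all of this is the stated p.

x*y - 2*y^2 - 3*x + y + 2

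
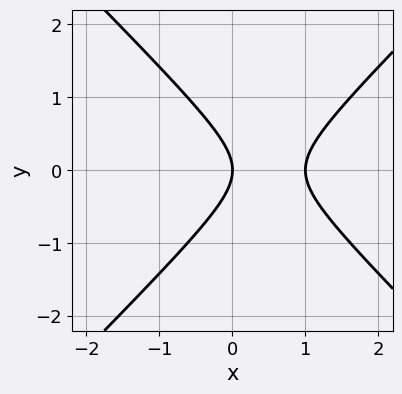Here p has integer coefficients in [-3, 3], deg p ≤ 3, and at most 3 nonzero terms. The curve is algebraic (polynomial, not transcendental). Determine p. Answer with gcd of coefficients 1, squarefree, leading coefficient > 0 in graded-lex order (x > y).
x^2 - y^2 - x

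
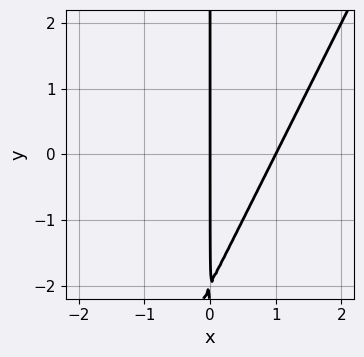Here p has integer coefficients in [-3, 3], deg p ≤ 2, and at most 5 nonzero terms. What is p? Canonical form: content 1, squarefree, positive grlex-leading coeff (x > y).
(a) deg p = 2.
(b) Checking where it meets the axes: every point of the y-axis in the box is on the curve; the x-axis gridline crossings are at x ∈ {0, 1}.
(c) Fitting integer coefficients to these (and the overall shape) gives p.

2*x^2 - x*y - 2*x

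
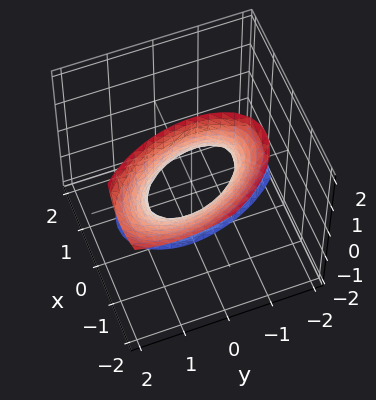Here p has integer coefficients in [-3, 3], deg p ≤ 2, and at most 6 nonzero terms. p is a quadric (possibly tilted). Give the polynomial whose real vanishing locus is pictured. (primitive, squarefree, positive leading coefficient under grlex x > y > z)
(a) deg p = 2. The shape is more complex than any degree-1 surface.
(b) Checking where it meets the axes: the surface avoids every integer z-axis point in the box; the y-axis gridline crossings are at y ∈ {-1, 1}.
(c) Matching integer coefficients to the picture gives p.

2*x^2 + x*y + 2*x*z + y^2 - 1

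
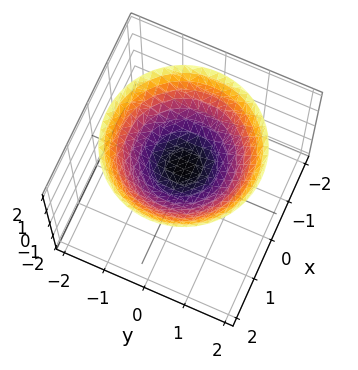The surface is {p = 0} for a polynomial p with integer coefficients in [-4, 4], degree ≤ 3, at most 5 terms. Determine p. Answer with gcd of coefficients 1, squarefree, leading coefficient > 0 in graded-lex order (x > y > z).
x^2 + y^2 - 2*z + 1

First, degree: the shape is more complex than any degree-1 surface, so deg p = 2.
Next, symmetries: rotational symmetry about the z-axis ⇒ p depends on x, y only through x² + y².
Then, checking where it meets the axes: it misses every integer gridline on the x-axis; it misses every integer gridline on the y-axis; a circular section at z = 1 has radius exactly 1.
Finally, solving for integer coefficients yields p as stated.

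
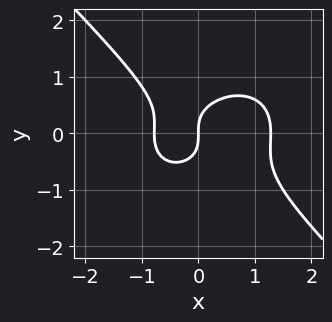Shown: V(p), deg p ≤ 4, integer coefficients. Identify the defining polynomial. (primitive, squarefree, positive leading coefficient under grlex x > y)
2*x^3 + x*y^2 + 3*y^3 - x^2 - 2*x

(a) The degree is 3 — a generic line meets the curve in up to 3 points.
(b) Checking where it meets the axes: it meets the x-axis at x = 0 (among the integer gridlines); it meets the y-axis at y = 0 (among the integer gridlines).
(c) Solving for integer coefficients yields p as stated.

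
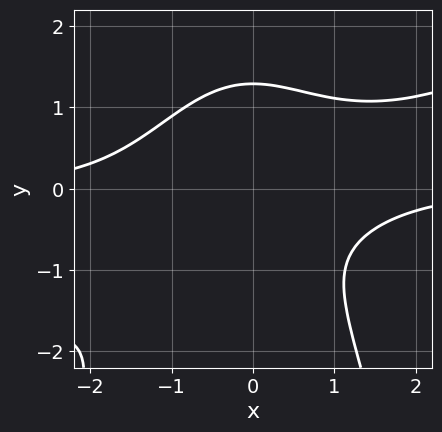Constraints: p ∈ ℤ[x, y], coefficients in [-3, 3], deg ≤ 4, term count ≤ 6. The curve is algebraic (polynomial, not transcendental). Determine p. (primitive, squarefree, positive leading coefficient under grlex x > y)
The degree is 4 — a generic line meets the curve in up to 4 points.
Against the integer gridlines: the curve avoids every integer x-axis point in the box.
Matching integer coefficients to the picture gives p.

x^3*y - 2*x^2*y^2 - 2*y^3 + y + 3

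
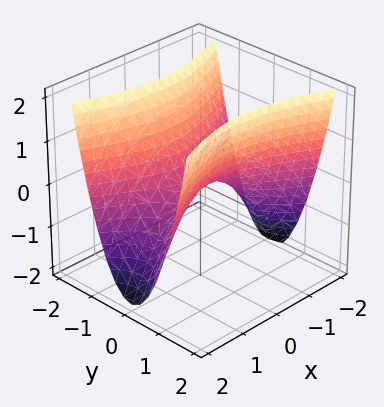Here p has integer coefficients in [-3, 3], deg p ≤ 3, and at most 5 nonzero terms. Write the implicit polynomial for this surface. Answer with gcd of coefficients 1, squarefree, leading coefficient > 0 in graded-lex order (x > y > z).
x^2 - 3*y^2 + 2*z

(a) The degree is 2 — a saddle surface; a quadric.
(b) Symmetries: the y ↦ −y reflection is a symmetry, so y appears only in even powers; the x ↦ −x reflection is a symmetry, so x appears only in even powers.
(c) From the axis intercepts and sections: one x-axis crossing is at x = 0; one z-axis crossing is at z = 0; it crosses the y-axis at the gridline y = 0.
(d) Together with the visible shape, these determine p as stated.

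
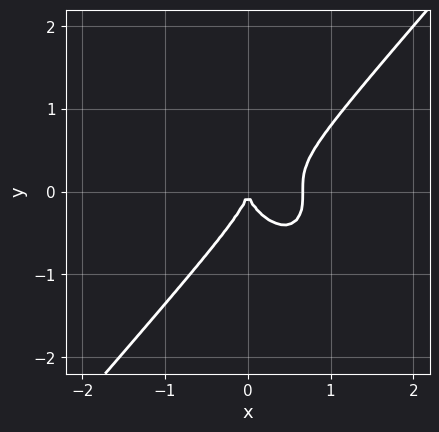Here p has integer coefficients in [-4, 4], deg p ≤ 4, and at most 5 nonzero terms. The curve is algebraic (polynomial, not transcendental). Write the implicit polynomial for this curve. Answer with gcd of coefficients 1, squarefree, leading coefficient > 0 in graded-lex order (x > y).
3*x^3 - 2*y^3 - 2*x^2

deg p = 3. A generic line meets the curve in up to 3 points.
Checking where it meets the axes: it crosses the y-axis at the gridline y = 0; it meets the x-axis at x = 0 (among the integer gridlines).
Together with the visible shape, these determine p as stated.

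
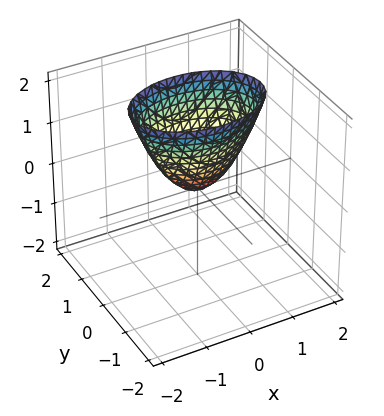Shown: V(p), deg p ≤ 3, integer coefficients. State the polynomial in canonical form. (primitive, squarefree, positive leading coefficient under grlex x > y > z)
x^2 + 2*y^2 - z

First, the degree is 2 — a paraboloid; a quadric.
Then, symmetries: it's symmetric under y → −y, forcing even powers of y; mirror symmetry x ↦ −x ⇒ only even powers of x.
Then, from the visible intercepts: it crosses the z-axis at the gridline z = 0; it crosses the y-axis at the gridline y = 0; it crosses the x-axis at the gridline x = 0.
Finally, matching integer coefficients to the picture gives p.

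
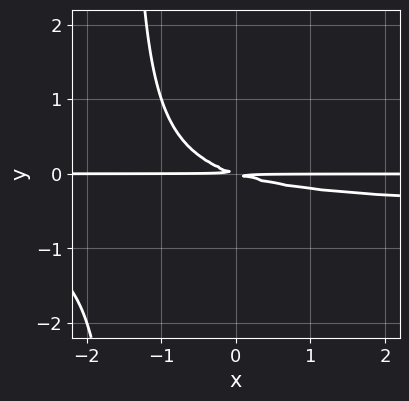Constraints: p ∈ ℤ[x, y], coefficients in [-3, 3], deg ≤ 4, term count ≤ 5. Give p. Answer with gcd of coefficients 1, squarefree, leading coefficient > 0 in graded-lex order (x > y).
2*x*y^2 + x*y + 3*y^2

First, the degree is 3 — the shape is more complex than any degree-2 curve.
Then, from the visible intercepts: the visible x-axis segment lies entirely on the curve.
Finally, these observations pin down the coefficients.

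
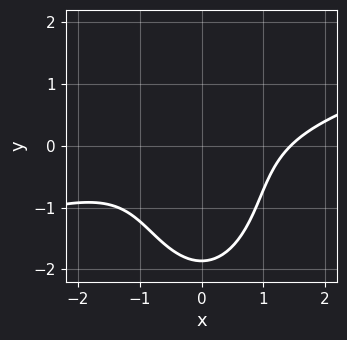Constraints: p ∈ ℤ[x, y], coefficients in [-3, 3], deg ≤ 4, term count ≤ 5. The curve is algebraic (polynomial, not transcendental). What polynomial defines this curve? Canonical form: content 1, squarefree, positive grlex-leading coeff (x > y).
1. The degree is 3 — a generic line meets the curve in up to 3 points.
2. The integer polynomial consistent with all of this is the stated p.

x^3 - 3*x^2*y - y^3 - y^2 - 3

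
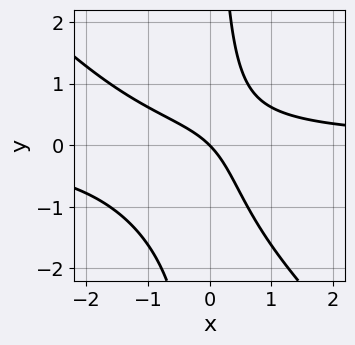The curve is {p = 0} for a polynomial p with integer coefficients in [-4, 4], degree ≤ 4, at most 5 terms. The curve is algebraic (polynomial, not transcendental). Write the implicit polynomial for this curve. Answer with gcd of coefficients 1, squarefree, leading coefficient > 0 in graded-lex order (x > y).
1. Degree: no degree-2 curve has this shape, so deg p = 3.
2. Observable constraints: it crosses the x-axis at the gridline x = 0; one y-axis crossing is at y = 0.
3. These observations pin down the coefficients.

x^2*y + x*y^2 + x*y - x - y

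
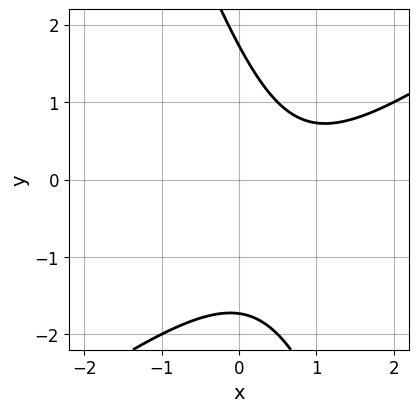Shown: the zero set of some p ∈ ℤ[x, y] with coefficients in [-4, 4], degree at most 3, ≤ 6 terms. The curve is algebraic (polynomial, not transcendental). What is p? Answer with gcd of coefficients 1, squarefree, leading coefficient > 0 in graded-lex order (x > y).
2*x^2 - 2*x*y - y^2 - 3*x + 3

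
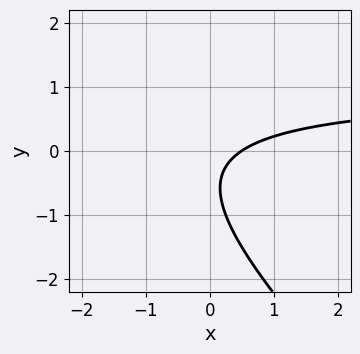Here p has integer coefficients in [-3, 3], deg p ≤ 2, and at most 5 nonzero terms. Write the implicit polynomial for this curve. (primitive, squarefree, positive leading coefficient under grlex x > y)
(a) deg p = 2. No degree-1 curve has this shape.
(b) Against the integer gridlines: it misses every integer gridline on the y-axis.
(c) These observations pin down the coefficients.

2*x*y + 2*y^2 - 2*x + 2*y + 1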